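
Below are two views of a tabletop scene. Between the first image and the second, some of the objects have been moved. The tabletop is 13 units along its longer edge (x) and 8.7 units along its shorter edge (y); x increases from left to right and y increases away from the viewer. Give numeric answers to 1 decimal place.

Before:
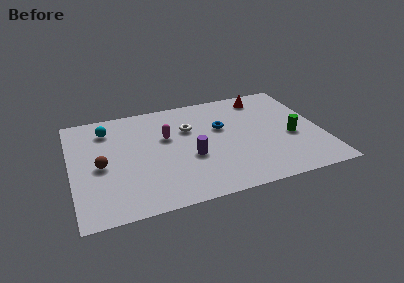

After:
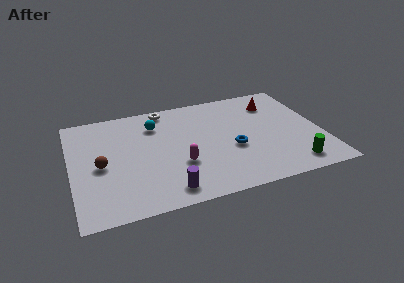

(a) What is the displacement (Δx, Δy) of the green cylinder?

(-0.2, -2.3)

From the two frames, the green cylinder sits at roughly (11.4, 3.6) before and (11.2, 1.3) after.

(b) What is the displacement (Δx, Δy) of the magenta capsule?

(0.5, -2.4)

From the two frames, the magenta capsule sits at roughly (5.0, 5.4) before and (5.5, 3.0) after.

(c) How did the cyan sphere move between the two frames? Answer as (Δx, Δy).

(2.5, -0.3)

The cyan sphere started near (2.0, 6.9) and ended near (4.5, 6.6).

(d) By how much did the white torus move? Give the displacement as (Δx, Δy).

(-1.1, 2.0)

From the two frames, the white torus sits at roughly (6.2, 5.8) before and (5.1, 7.8) after.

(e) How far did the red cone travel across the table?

0.9

The red cone moved from about (10.3, 7.4) to (10.8, 6.7), a distance of √(0.5² + 0.7²) ≈ 0.9.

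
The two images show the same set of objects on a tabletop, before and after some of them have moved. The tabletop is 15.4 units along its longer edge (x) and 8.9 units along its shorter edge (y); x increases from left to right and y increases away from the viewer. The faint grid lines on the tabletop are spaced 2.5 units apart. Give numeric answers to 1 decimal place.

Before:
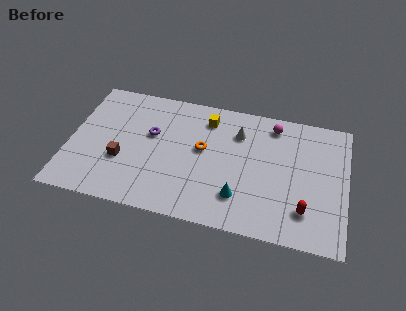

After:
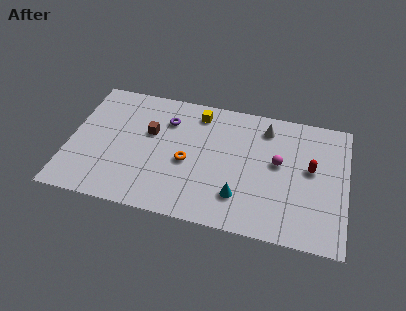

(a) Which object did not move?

the cyan cone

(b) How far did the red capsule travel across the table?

2.9

From (13.2, 2.1) to (13.4, 5.0), the red capsule covered √(0.2² + 2.9²) ≈ 2.9 units.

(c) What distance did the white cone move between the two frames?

1.7

The white cone was near (9.3, 6.6) before and (10.8, 7.3) after, so it travelled √(1.5² + 0.7²) ≈ 1.7 units.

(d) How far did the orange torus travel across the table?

1.4

The orange torus moved from about (7.4, 5.0) to (6.6, 3.9), a distance of √(0.8² + 1.1²) ≈ 1.4.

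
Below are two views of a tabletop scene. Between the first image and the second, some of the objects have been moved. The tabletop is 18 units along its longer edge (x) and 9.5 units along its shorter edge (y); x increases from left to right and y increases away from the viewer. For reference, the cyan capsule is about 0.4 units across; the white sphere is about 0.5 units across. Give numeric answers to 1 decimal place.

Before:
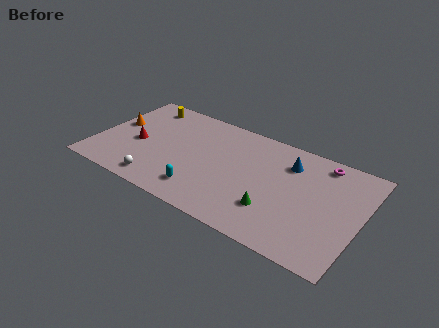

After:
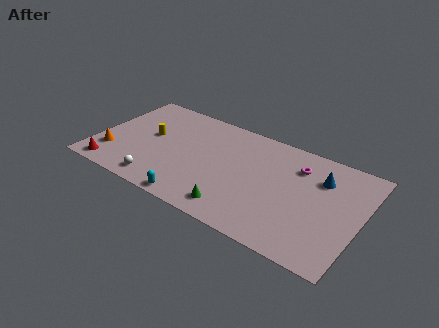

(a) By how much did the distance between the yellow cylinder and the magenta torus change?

-2.3

The distance was about 12.5 in the first image and 10.2 in the second, so they moved 2.3 units closer together.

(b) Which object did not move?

the white sphere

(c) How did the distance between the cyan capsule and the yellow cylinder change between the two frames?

-2.1

Before: roughly 8.1 units apart; after: 6.0. That's 2.1 units closer together.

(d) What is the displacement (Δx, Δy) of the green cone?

(-2.4, -1.2)

The green cone was at about (12.5, 2.7) and moved to about (10.1, 1.5).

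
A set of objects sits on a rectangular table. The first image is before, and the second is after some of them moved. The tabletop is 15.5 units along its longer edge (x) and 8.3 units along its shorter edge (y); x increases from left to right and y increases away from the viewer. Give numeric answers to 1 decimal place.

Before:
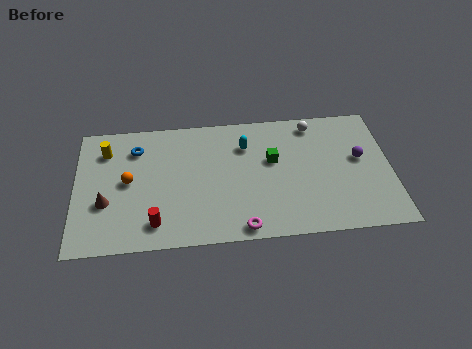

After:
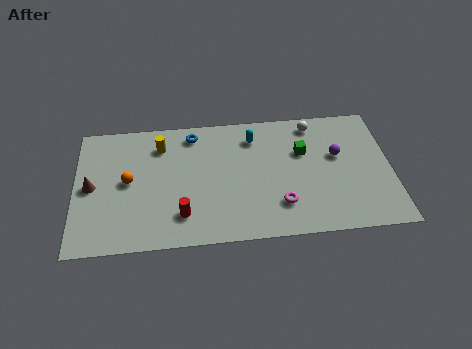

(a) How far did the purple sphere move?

1.1

The purple sphere was near (14.0, 4.7) before and (12.9, 5.0) after, so it travelled √(1.1² + 0.3²) ≈ 1.1 units.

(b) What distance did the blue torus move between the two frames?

2.9

The blue torus was near (3.0, 6.4) before and (5.8, 7.1) after, so it travelled √(2.8² + 0.7²) ≈ 2.9 units.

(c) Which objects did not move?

the white sphere and the orange sphere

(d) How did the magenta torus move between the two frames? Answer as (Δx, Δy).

(1.9, 1.3)

From the two frames, the magenta torus sits at roughly (8.1, 0.8) before and (10.0, 2.1) after.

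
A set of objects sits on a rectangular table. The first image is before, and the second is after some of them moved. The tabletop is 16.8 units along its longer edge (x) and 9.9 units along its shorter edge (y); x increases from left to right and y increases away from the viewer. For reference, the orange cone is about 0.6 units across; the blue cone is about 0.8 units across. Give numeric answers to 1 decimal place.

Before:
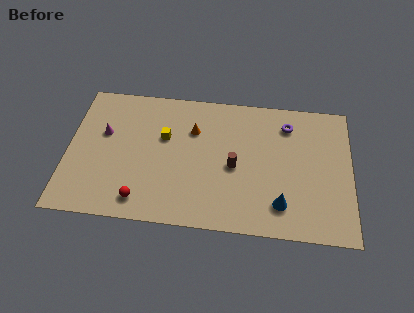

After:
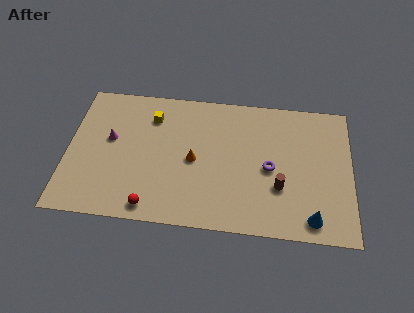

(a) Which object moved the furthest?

the purple torus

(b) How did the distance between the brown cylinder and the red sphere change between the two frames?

+1.6

The distance was about 6.2 in the first image and 7.8 in the second, so they moved 1.6 units further apart.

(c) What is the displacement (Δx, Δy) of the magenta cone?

(0.4, -0.4)

The magenta cone started near (2.1, 6.1) and ended near (2.5, 5.7).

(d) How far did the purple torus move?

3.4

From (13.0, 7.9) to (12.0, 4.6), the purple torus covered √(1.0² + 3.3²) ≈ 3.4 units.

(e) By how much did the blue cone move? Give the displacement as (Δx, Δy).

(1.8, -0.8)

From the two frames, the blue cone sits at roughly (12.7, 2.1) before and (14.5, 1.3) after.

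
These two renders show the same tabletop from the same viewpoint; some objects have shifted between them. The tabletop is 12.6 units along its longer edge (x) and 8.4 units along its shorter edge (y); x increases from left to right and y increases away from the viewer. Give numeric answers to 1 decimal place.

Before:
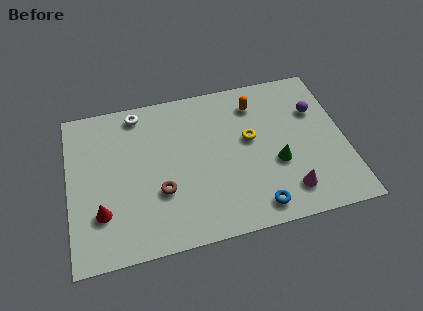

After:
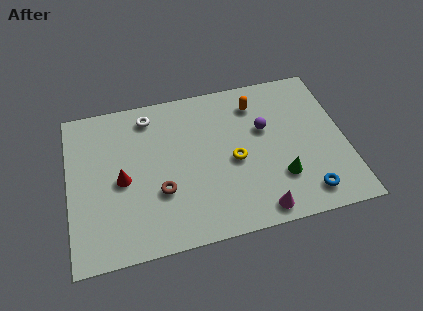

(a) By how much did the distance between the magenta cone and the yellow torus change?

-0.5

Before: roughly 3.5 units apart; after: 3.0. That's 0.5 units closer together.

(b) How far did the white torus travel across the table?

0.6

From (3.3, 7.4) to (3.8, 7.1), the white torus covered √(0.5² + 0.3²) ≈ 0.6 units.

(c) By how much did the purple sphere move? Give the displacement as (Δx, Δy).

(-2.4, -0.5)

The purple sphere was at about (11.4, 5.7) and moved to about (9.0, 5.2).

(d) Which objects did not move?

the orange capsule and the brown torus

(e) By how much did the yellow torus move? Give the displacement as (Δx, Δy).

(-0.8, -1.0)

From the two frames, the yellow torus sits at roughly (8.3, 4.8) before and (7.5, 3.8) after.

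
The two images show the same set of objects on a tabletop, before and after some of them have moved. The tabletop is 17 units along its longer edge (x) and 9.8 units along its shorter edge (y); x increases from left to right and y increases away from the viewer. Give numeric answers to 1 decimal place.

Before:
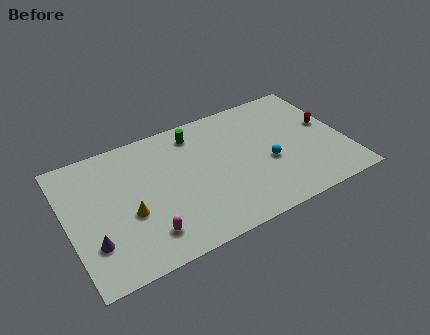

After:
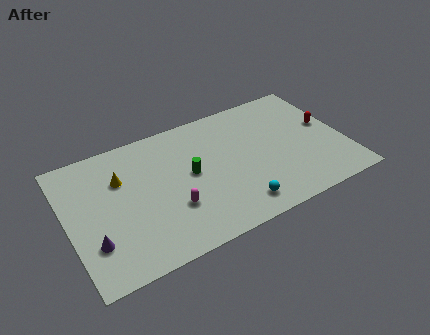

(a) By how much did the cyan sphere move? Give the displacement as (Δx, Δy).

(-2.3, -2.4)

The cyan sphere started near (12.2, 4.0) and ended near (9.9, 1.6).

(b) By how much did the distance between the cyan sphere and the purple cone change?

-2.3

They were about 11.0 units apart before and 8.7 after — 2.3 units closer together.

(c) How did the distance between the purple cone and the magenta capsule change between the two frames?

+1.6

Before: roughly 3.2 units apart; after: 4.8. That's 1.6 units further apart.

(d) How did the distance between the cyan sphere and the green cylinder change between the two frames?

-1.5

They were about 5.8 units apart before and 4.3 after — 1.5 units closer together.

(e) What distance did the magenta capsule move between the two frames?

2.1

The magenta capsule was near (4.4, 2.0) before and (6.1, 3.2) after, so it travelled √(1.7² + 1.2²) ≈ 2.1 units.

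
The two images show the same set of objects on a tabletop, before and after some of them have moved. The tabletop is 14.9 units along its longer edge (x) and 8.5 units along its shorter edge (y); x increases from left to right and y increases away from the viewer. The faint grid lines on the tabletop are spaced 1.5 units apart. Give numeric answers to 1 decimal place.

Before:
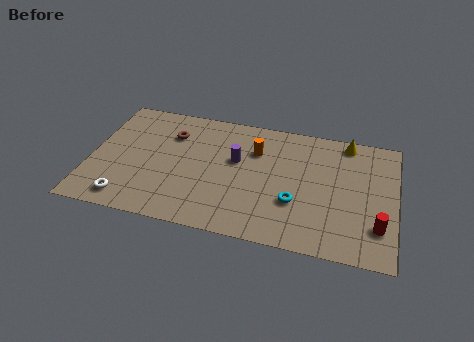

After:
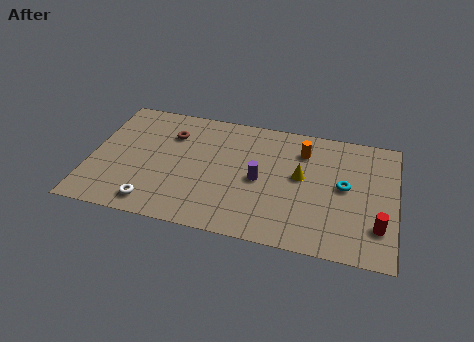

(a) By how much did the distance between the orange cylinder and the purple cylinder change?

+1.9

They were about 1.3 units apart before and 3.2 after — 1.9 units further apart.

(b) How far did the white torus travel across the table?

1.3

The white torus was near (2.0, 1.2) before and (3.3, 1.2) after, so it travelled √(1.3² + 0.0²) ≈ 1.3 units.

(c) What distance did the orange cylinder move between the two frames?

2.4

From (8.0, 6.0) to (10.3, 6.5), the orange cylinder covered √(2.3² + 0.5²) ≈ 2.4 units.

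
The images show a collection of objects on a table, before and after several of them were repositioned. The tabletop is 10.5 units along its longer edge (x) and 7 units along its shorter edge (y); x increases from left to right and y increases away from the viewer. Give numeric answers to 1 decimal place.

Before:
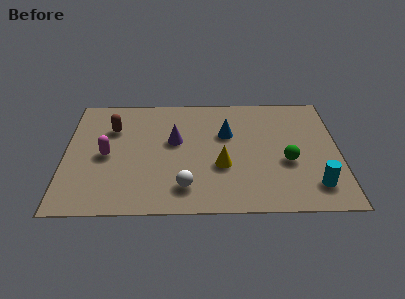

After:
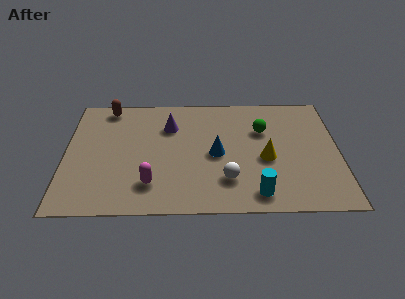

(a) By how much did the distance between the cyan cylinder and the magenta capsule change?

-4.1

They were about 8.1 units apart before and 4.0 after — 4.1 units closer together.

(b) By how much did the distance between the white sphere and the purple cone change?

+1.2

Before: roughly 2.7 units apart; after: 3.9. That's 1.2 units further apart.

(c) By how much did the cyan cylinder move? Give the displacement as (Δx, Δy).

(-2.2, -0.4)

The cyan cylinder was at about (9.5, 1.4) and moved to about (7.3, 1.0).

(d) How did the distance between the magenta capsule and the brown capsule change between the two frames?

+3.3

They were about 1.6 units apart before and 4.9 after — 3.3 units further apart.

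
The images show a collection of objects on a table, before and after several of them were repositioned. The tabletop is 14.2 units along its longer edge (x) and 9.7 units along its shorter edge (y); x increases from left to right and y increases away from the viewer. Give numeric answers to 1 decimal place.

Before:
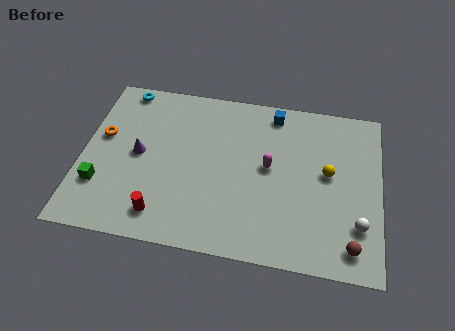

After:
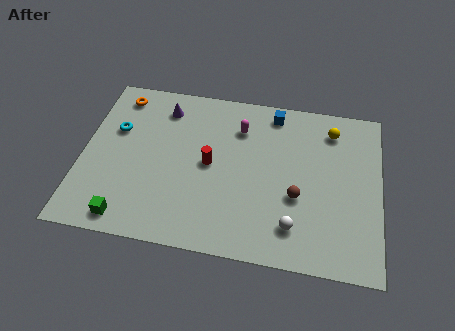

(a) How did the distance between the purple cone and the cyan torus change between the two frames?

-1.2

The distance was about 4.0 in the first image and 2.8 in the second, so they moved 1.2 units closer together.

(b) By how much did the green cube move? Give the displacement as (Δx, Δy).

(1.4, -1.7)

The green cube started near (1.0, 2.8) and ended near (2.4, 1.1).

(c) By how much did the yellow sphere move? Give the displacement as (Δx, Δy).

(0.1, 2.6)

The yellow sphere started near (11.7, 5.3) and ended near (11.8, 7.9).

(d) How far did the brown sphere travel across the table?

3.5

The brown sphere moved from about (12.9, 1.4) to (10.3, 3.7), a distance of √(2.6² + 2.3²) ≈ 3.5.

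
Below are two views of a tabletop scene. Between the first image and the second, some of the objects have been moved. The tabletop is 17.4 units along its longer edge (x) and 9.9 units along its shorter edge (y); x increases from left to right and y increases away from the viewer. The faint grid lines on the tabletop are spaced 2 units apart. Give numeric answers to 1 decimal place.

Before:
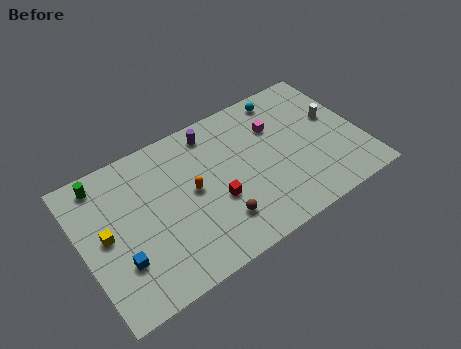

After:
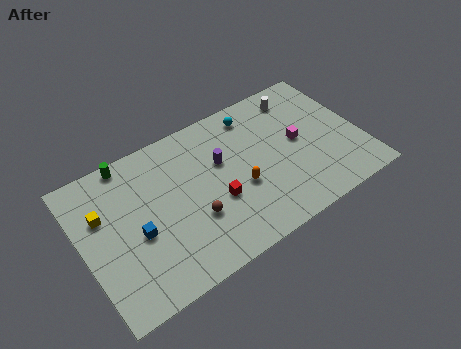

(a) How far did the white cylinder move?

3.1

The white cylinder moved from about (16.0, 5.8) to (14.2, 8.3), a distance of √(1.8² + 2.5²) ≈ 3.1.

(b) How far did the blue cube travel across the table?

1.7

The blue cube was near (2.0, 3.0) before and (3.2, 4.2) after, so it travelled √(1.2² + 1.2²) ≈ 1.7 units.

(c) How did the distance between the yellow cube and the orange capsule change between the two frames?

+3.2

They were about 5.4 units apart before and 8.6 after — 3.2 units further apart.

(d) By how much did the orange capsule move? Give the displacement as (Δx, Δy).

(2.8, -1.3)

The orange capsule started near (6.8, 5.2) and ended near (9.6, 3.9).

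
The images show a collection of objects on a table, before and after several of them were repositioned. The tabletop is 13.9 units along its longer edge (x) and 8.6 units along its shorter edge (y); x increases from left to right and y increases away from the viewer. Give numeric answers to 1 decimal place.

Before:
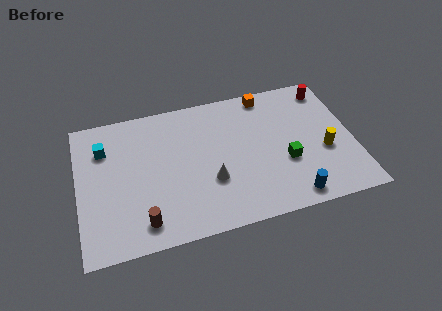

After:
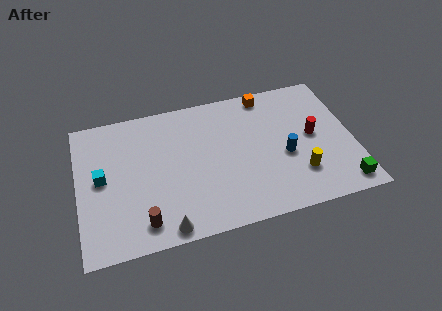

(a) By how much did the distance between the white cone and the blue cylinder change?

+2.4

They were about 4.4 units apart before and 6.8 after — 2.4 units further apart.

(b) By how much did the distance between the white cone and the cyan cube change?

-1.4

They were about 6.2 units apart before and 4.8 after — 1.4 units closer together.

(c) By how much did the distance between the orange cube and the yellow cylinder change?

+0.5

They were about 5.0 units apart before and 5.5 after — 0.5 units further apart.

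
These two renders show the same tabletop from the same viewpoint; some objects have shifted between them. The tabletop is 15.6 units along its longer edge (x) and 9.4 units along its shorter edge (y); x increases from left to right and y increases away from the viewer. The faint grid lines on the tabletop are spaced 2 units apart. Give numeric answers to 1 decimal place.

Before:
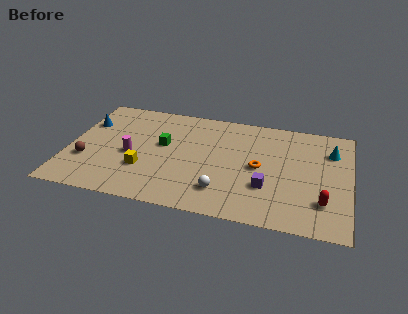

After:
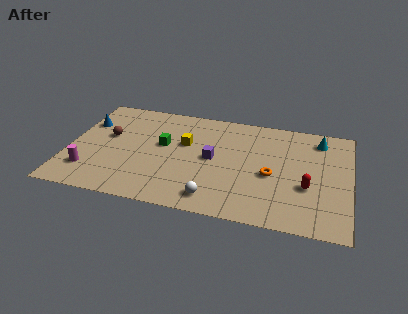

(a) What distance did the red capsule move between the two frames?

1.4

The red capsule was near (14.2, 2.4) before and (13.3, 3.5) after, so it travelled √(0.9² + 1.1²) ≈ 1.4 units.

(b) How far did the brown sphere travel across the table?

2.6

The brown sphere moved from about (1.1, 3.1) to (2.1, 5.5), a distance of √(1.0² + 2.4²) ≈ 2.6.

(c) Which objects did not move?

the green cube and the blue cone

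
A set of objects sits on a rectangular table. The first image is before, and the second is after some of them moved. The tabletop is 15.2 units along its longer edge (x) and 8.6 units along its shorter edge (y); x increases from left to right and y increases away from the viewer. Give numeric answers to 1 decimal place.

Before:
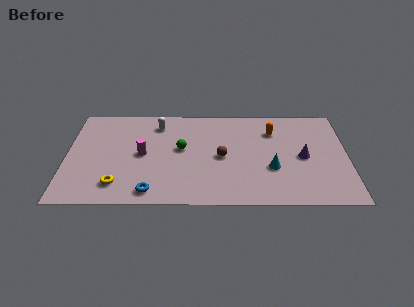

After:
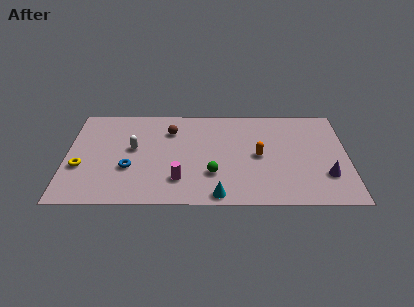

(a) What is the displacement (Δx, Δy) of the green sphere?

(1.7, -2.2)

The green sphere was at about (6.2, 4.8) and moved to about (7.9, 2.6).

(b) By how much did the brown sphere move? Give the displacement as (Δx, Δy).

(-2.8, 2.3)

From the two frames, the brown sphere sits at roughly (8.4, 4.1) before and (5.6, 6.4) after.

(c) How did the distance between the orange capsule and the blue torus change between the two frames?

-1.4

The distance was about 8.5 in the first image and 7.1 in the second, so they moved 1.4 units closer together.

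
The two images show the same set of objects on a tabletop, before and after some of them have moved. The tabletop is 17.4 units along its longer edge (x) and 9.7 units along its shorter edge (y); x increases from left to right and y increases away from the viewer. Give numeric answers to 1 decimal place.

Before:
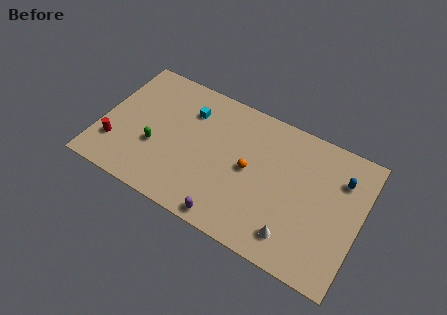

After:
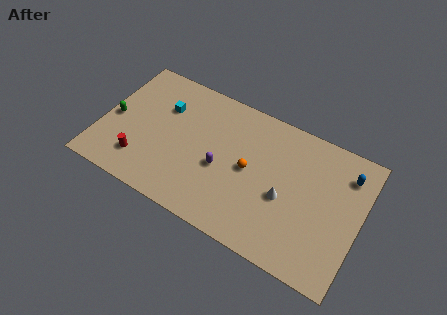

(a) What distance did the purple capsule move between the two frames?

3.4

The purple capsule was near (9.2, 0.9) before and (8.2, 4.1) after, so it travelled √(1.0² + 3.2²) ≈ 3.4 units.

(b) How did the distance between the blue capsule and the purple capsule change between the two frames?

-0.4

The distance was about 9.1 in the first image and 8.7 in the second, so they moved 0.4 units closer together.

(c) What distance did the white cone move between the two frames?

2.5

The white cone was near (13.4, 1.8) before and (12.5, 4.1) after, so it travelled √(0.9² + 2.3²) ≈ 2.5 units.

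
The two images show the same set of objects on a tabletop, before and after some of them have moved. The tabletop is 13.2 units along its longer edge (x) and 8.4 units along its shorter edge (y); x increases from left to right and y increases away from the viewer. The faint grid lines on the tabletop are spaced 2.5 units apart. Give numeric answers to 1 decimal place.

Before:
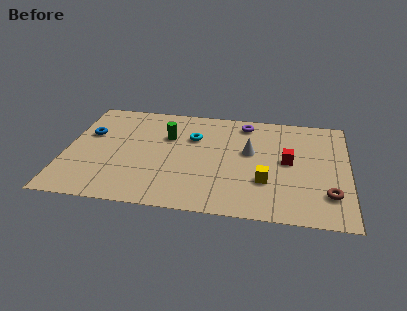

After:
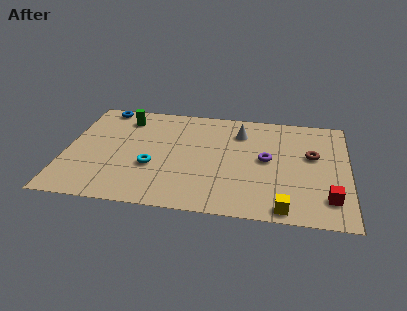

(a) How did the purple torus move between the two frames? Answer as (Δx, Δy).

(1.1, -2.8)

The purple torus started near (8.3, 7.2) and ended near (9.4, 4.4).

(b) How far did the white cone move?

1.6

The white cone moved from about (8.6, 4.9) to (8.1, 6.4), a distance of √(0.5² + 1.5²) ≈ 1.6.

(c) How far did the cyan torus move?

3.2

From (5.9, 5.7) to (4.1, 3.1), the cyan torus covered √(1.8² + 2.6²) ≈ 3.2 units.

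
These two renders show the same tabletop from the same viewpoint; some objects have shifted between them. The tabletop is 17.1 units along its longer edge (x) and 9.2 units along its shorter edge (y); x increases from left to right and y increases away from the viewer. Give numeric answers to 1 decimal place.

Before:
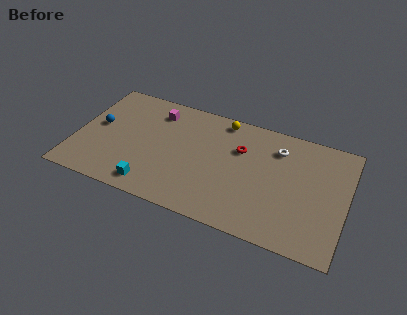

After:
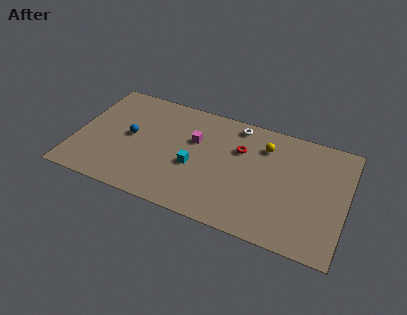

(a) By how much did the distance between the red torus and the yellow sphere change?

-0.7

They were about 2.4 units apart before and 1.7 after — 0.7 units closer together.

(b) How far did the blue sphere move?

2.1

The blue sphere was near (1.3, 5.0) before and (3.4, 4.8) after, so it travelled √(2.1² + 0.2²) ≈ 2.1 units.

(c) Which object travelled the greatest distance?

the cyan cube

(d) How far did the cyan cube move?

3.5

The cyan cube was near (5.2, 1.3) before and (7.6, 3.8) after, so it travelled √(2.4² + 2.5²) ≈ 3.5 units.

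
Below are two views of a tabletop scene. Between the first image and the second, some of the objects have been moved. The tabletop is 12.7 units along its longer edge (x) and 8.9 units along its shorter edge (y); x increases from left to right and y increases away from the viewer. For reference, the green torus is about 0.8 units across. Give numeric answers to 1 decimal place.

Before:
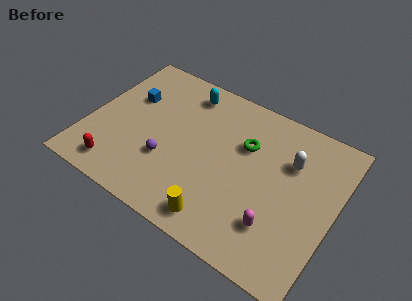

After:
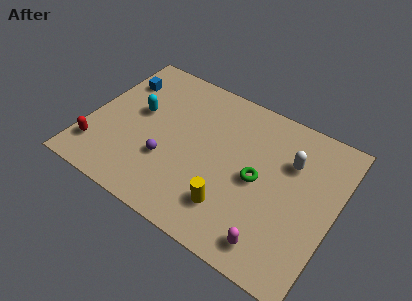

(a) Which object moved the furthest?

the cyan capsule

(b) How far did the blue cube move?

1.1

From (1.8, 5.8) to (1.1, 6.6), the blue cube covered √(0.7² + 0.8²) ≈ 1.1 units.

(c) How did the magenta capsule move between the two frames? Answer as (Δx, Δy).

(0.0, -1.0)

From the two frames, the magenta capsule sits at roughly (10.1, 2.3) before and (10.1, 1.3) after.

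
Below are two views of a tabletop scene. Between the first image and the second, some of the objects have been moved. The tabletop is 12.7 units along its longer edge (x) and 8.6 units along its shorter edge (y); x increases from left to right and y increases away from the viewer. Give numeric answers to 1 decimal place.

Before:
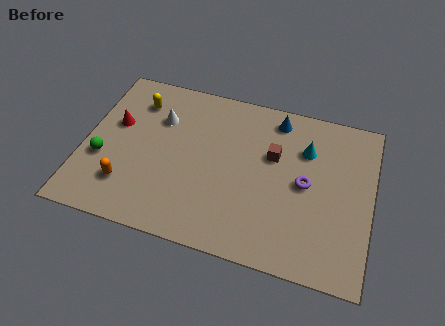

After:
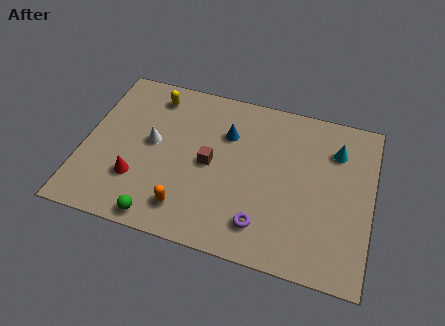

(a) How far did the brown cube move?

3.0

The brown cube was near (8.3, 5.4) before and (5.6, 4.2) after, so it travelled √(2.7² + 1.2²) ≈ 3.0 units.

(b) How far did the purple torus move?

3.1

The purple torus moved from about (9.8, 4.3) to (8.1, 1.7), a distance of √(1.7² + 2.6²) ≈ 3.1.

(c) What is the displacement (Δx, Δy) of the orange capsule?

(2.7, -0.5)

From the two frames, the orange capsule sits at roughly (2.1, 2.1) before and (4.8, 1.6) after.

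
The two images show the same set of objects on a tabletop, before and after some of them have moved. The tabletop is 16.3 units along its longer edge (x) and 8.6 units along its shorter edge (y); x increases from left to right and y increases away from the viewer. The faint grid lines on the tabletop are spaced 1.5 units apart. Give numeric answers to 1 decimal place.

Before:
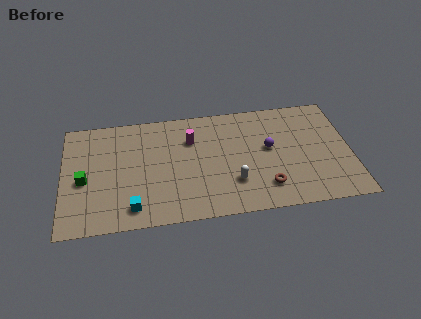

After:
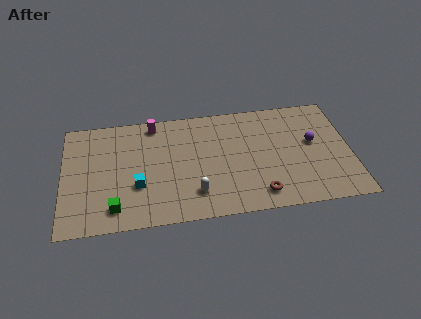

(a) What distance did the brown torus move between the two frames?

0.6

From (11.4, 1.9) to (11.0, 1.4), the brown torus covered √(0.4² + 0.5²) ≈ 0.6 units.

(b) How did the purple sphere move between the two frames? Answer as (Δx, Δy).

(2.5, 0.1)

The purple sphere started near (11.7, 4.8) and ended near (14.2, 4.9).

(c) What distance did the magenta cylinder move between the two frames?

2.6

From (7.3, 6.1) to (5.2, 7.6), the magenta cylinder covered √(2.1² + 1.5²) ≈ 2.6 units.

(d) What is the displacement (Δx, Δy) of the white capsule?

(-2.2, -0.5)

The white capsule was at about (9.6, 2.5) and moved to about (7.4, 2.0).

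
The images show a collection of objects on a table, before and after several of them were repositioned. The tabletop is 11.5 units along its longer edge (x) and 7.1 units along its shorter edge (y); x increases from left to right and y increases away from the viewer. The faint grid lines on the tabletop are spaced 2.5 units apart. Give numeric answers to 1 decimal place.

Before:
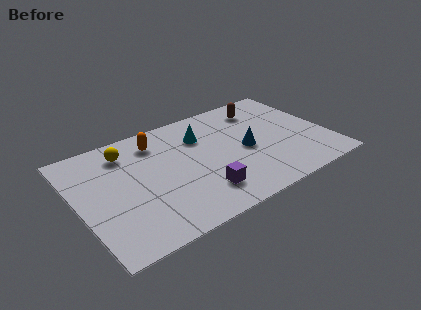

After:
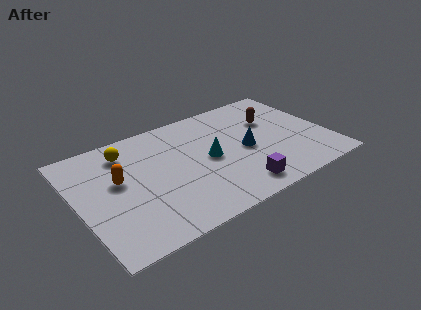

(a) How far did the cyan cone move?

1.6

The cyan cone was near (5.9, 5.1) before and (6.0, 3.5) after, so it travelled √(0.1² + 1.6²) ≈ 1.6 units.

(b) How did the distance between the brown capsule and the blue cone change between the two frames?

-0.6

Before: roughly 2.7 units apart; after: 2.1. That's 0.6 units closer together.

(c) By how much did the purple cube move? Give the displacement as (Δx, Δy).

(1.6, -0.5)

The purple cube was at about (5.3, 1.6) and moved to about (6.9, 1.1).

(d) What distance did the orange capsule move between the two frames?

2.6

From (3.9, 5.7) to (1.9, 4.1), the orange capsule covered √(2.0² + 1.6²) ≈ 2.6 units.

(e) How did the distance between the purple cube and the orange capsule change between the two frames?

+1.5

The distance was about 4.3 in the first image and 5.8 in the second, so they moved 1.5 units further apart.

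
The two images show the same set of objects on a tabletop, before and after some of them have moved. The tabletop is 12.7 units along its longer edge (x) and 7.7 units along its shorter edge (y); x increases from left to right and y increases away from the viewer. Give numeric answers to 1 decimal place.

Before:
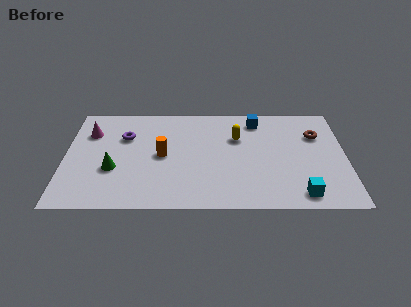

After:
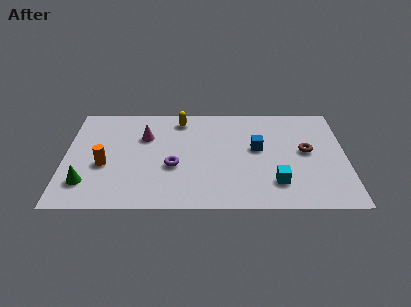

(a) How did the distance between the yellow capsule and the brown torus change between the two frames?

+2.6

Before: roughly 3.6 units apart; after: 6.2. That's 2.6 units further apart.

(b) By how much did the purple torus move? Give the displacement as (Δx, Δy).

(2.2, -2.2)

From the two frames, the purple torus sits at roughly (2.7, 5.2) before and (4.9, 3.0) after.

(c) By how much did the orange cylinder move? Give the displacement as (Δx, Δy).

(-2.6, -0.7)

The orange cylinder started near (4.4, 3.8) and ended near (1.8, 3.1).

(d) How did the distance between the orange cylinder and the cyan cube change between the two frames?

+1.0

Before: roughly 6.8 units apart; after: 7.8. That's 1.0 units further apart.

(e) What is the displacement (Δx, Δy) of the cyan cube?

(-1.1, 0.8)

The cyan cube started near (10.6, 1.0) and ended near (9.5, 1.8).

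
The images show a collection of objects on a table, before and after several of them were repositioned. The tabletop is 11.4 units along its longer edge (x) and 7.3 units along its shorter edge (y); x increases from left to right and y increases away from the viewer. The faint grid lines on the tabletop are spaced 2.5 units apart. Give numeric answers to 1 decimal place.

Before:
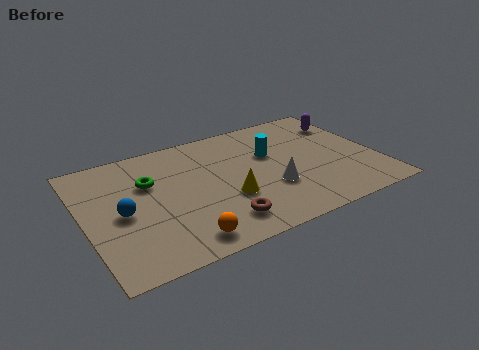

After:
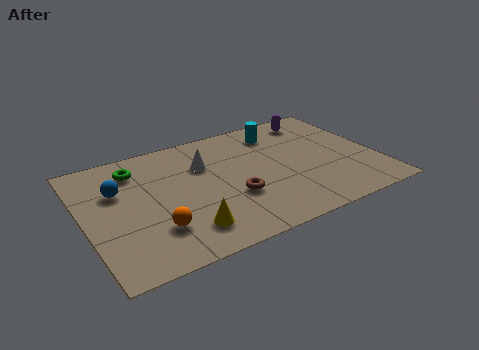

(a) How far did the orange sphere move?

1.3

The orange sphere was near (3.4, 1.0) before and (2.5, 2.0) after, so it travelled √(0.9² + 1.0²) ≈ 1.3 units.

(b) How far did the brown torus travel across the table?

1.4

The brown torus was near (4.9, 1.4) before and (5.6, 2.6) after, so it travelled √(0.7² + 1.2²) ≈ 1.4 units.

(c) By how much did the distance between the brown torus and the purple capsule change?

-1.7

The distance was about 7.0 in the first image and 5.3 in the second, so they moved 1.7 units closer together.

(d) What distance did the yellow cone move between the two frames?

2.1

The yellow cone was near (5.4, 2.6) before and (3.6, 1.5) after, so it travelled √(1.8² + 1.1²) ≈ 2.1 units.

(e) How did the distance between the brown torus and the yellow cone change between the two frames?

+1.0

They were about 1.3 units apart before and 2.3 after — 1.0 units further apart.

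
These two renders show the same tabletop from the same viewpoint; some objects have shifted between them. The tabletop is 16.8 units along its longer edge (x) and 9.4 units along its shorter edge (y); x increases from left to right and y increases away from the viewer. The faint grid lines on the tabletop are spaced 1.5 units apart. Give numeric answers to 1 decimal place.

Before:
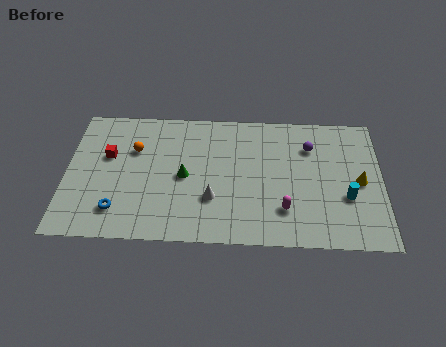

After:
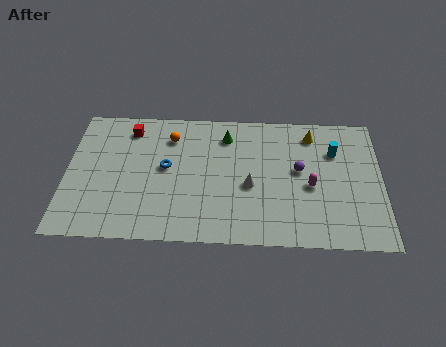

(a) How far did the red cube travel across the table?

2.3

The red cube moved from about (2.2, 5.8) to (3.3, 7.8), a distance of √(1.1² + 2.0²) ≈ 2.3.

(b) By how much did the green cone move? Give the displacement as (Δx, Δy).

(2.2, 3.0)

From the two frames, the green cone sits at roughly (6.3, 4.5) before and (8.5, 7.5) after.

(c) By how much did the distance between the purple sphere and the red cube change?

-1.4

They were about 10.9 units apart before and 9.5 after — 1.4 units closer together.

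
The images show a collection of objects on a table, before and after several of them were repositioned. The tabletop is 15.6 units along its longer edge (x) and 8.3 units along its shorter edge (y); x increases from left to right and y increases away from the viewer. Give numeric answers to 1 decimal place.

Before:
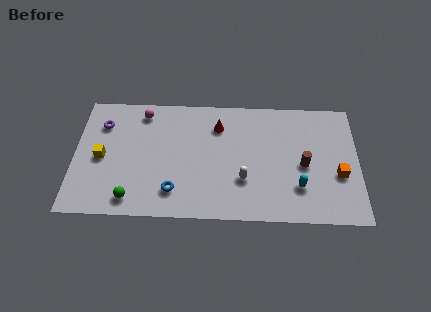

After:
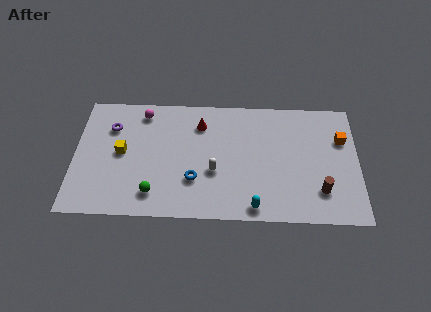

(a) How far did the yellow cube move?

1.2

The yellow cube was near (1.5, 3.9) before and (2.6, 4.3) after, so it travelled √(1.1² + 0.4²) ≈ 1.2 units.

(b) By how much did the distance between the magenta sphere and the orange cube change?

-0.4

The distance was about 11.5 in the first image and 11.1 in the second, so they moved 0.4 units closer together.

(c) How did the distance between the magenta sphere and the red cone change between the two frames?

-1.0

The distance was about 4.3 in the first image and 3.3 in the second, so they moved 1.0 units closer together.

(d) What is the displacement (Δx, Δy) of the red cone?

(-1.0, 0.1)

From the two frames, the red cone sits at roughly (7.9, 6.3) before and (6.9, 6.4) after.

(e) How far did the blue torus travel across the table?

1.4

From (5.5, 1.8) to (6.6, 2.6), the blue torus covered √(1.1² + 0.8²) ≈ 1.4 units.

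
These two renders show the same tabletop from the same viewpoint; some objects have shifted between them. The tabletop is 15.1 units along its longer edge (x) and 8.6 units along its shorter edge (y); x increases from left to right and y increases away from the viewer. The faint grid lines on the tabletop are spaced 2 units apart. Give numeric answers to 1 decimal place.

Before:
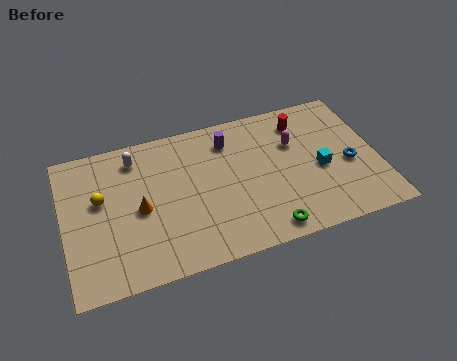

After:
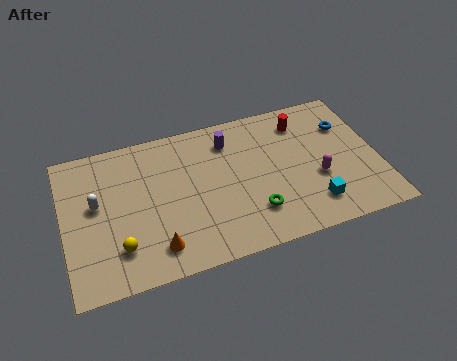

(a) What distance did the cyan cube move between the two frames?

2.1

The cyan cube was near (12.3, 3.8) before and (11.7, 1.8) after, so it travelled √(0.6² + 2.0²) ≈ 2.1 units.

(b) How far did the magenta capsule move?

2.6

From (11.2, 5.7) to (12.1, 3.3), the magenta capsule covered √(0.9² + 2.4²) ≈ 2.6 units.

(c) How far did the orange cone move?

2.5

The orange cone was near (3.6, 4.0) before and (4.2, 1.6) after, so it travelled √(0.6² + 2.4²) ≈ 2.5 units.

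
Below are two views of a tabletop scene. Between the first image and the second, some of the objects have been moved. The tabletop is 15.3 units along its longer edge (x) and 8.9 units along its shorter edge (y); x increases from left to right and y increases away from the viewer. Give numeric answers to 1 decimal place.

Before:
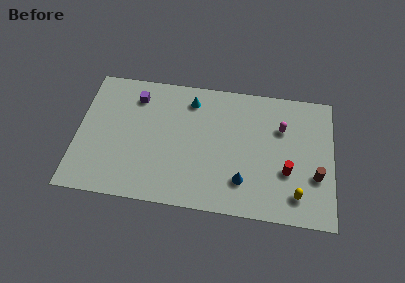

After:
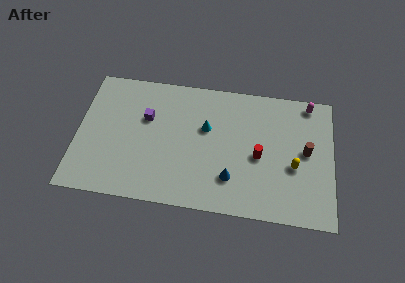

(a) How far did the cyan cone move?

2.1

The cyan cone was near (6.7, 7.3) before and (7.7, 5.5) after, so it travelled √(1.0² + 1.8²) ≈ 2.1 units.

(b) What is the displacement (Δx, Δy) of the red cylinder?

(-1.7, 0.8)

From the two frames, the red cylinder sits at roughly (12.6, 3.2) before and (10.9, 4.0) after.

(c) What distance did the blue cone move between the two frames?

0.7

The blue cone was near (10.0, 2.2) before and (9.3, 2.3) after, so it travelled √(0.7² + 0.1²) ≈ 0.7 units.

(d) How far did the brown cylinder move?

1.7

The brown cylinder was near (14.3, 3.1) before and (13.7, 4.7) after, so it travelled √(0.6² + 1.6²) ≈ 1.7 units.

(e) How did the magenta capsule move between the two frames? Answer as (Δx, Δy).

(1.6, 1.9)

The magenta capsule started near (12.2, 6.1) and ended near (13.8, 8.0).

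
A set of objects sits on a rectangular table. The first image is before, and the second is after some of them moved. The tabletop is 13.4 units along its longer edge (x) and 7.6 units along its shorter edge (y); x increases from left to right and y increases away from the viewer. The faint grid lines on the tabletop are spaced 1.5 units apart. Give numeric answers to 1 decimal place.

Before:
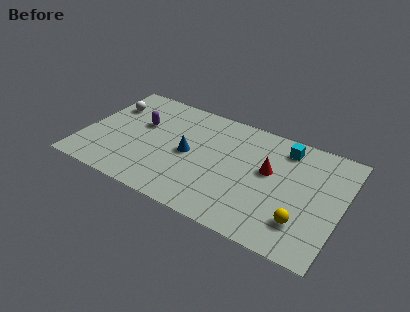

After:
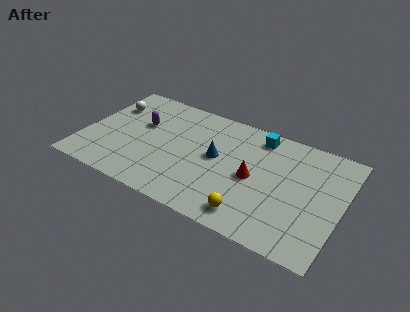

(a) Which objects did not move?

the purple capsule and the white sphere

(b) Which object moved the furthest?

the yellow sphere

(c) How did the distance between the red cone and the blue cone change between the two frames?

-2.1

The distance was about 4.2 in the first image and 2.1 in the second, so they moved 2.1 units closer together.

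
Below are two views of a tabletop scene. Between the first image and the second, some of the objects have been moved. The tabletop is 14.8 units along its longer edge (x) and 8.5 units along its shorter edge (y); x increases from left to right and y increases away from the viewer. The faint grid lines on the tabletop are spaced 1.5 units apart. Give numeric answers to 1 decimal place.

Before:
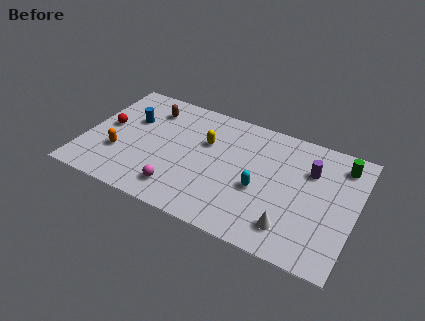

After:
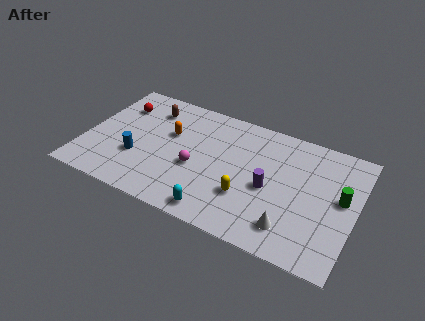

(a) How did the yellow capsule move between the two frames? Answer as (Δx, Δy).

(2.6, -2.8)

The yellow capsule started near (6.5, 5.5) and ended near (9.1, 2.7).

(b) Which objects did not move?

the brown capsule and the white cone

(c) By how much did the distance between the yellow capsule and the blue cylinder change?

+1.9

They were about 4.2 units apart before and 6.1 after — 1.9 units further apart.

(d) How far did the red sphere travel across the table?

1.8

The red sphere was near (1.1, 4.5) before and (1.5, 6.3) after, so it travelled √(0.4² + 1.8²) ≈ 1.8 units.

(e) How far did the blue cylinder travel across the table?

2.7

From (2.3, 5.5) to (3.0, 2.9), the blue cylinder covered √(0.7² + 2.6²) ≈ 2.7 units.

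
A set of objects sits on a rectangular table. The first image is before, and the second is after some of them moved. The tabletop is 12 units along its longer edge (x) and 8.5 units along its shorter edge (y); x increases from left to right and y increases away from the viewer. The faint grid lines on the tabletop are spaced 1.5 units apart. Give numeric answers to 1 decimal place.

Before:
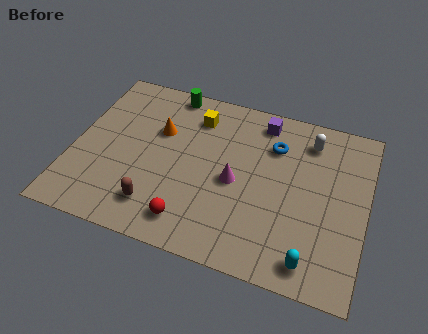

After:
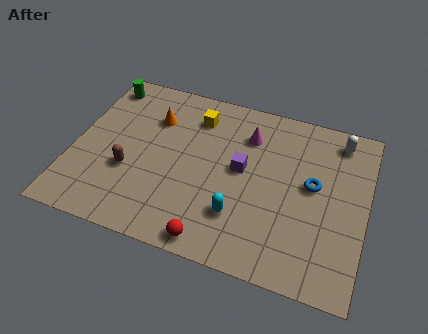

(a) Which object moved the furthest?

the cyan capsule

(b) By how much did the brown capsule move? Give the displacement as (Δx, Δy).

(-1.3, 1.4)

The brown capsule was at about (3.7, 1.7) and moved to about (2.4, 3.1).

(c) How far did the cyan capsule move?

3.2

The cyan capsule was near (10.0, 1.1) before and (7.0, 2.3) after, so it travelled √(3.0² + 1.2²) ≈ 3.2 units.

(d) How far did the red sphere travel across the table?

1.2

From (5.1, 1.4) to (6.1, 0.8), the red sphere covered √(1.0² + 0.6²) ≈ 1.2 units.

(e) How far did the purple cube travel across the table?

2.8

The purple cube was near (7.5, 7.3) before and (6.9, 4.6) after, so it travelled √(0.6² + 2.7²) ≈ 2.8 units.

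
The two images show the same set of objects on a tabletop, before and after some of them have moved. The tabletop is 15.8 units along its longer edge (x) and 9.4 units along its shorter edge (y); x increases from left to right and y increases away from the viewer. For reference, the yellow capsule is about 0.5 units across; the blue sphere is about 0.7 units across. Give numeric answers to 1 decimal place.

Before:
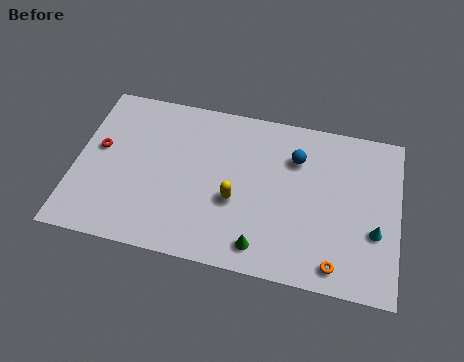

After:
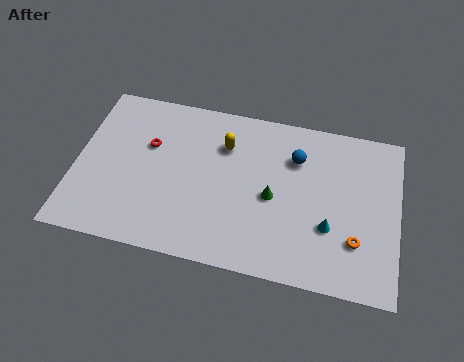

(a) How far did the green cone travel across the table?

2.9

From (9.3, 1.4) to (9.7, 4.3), the green cone covered √(0.4² + 2.9²) ≈ 2.9 units.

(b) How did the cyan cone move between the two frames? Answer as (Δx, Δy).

(-2.2, -0.2)

The cyan cone started near (14.7, 3.4) and ended near (12.5, 3.2).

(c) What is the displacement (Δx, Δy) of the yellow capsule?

(-0.7, 3.1)

The yellow capsule was at about (7.9, 3.7) and moved to about (7.2, 6.8).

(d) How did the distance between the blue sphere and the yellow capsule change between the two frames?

-0.7

They were about 4.2 units apart before and 3.5 after — 0.7 units closer together.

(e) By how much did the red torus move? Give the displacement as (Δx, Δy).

(2.4, 0.7)

The red torus started near (1.1, 5.3) and ended near (3.5, 6.0).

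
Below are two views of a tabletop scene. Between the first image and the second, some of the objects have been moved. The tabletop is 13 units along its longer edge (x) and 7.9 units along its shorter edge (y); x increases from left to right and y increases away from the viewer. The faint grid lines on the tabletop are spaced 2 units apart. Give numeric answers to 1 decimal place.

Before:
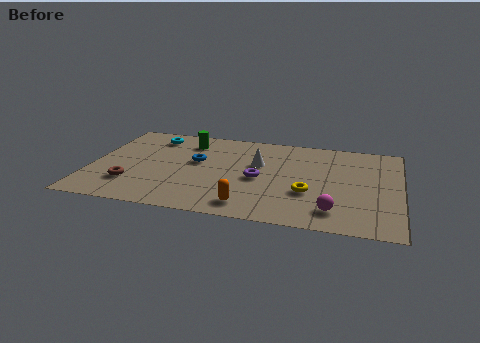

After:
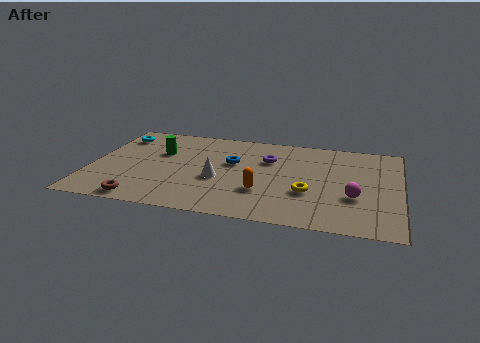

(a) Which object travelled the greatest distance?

the white cone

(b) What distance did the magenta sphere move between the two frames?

1.5

The magenta sphere moved from about (10.3, 1.5) to (11.1, 2.8), a distance of √(0.8² + 1.3²) ≈ 1.5.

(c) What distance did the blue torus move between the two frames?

1.5

The blue torus moved from about (4.4, 4.6) to (5.9, 4.8), a distance of √(1.5² + 0.2²) ≈ 1.5.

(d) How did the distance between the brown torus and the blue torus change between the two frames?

+1.7

The distance was about 3.6 in the first image and 5.3 in the second, so they moved 1.7 units further apart.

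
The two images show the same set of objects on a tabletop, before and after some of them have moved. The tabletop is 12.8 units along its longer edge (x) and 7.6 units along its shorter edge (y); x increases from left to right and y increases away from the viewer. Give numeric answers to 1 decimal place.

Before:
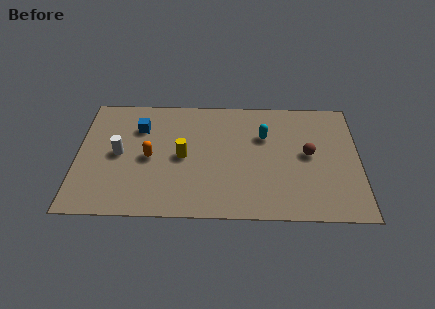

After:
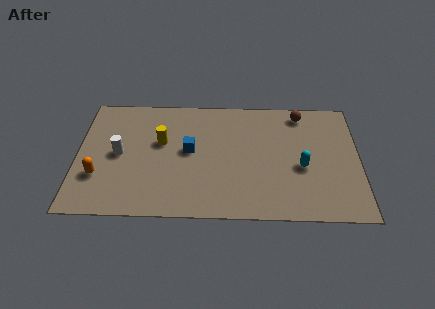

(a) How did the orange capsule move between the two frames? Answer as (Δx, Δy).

(-2.3, -1.2)

From the two frames, the orange capsule sits at roughly (3.3, 3.6) before and (1.0, 2.4) after.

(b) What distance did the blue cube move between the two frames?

2.7

The blue cube moved from about (2.8, 5.5) to (5.1, 4.1), a distance of √(2.3² + 1.4²) ≈ 2.7.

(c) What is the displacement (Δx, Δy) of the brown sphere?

(-0.3, 2.6)

The brown sphere started near (10.5, 4.0) and ended near (10.2, 6.6).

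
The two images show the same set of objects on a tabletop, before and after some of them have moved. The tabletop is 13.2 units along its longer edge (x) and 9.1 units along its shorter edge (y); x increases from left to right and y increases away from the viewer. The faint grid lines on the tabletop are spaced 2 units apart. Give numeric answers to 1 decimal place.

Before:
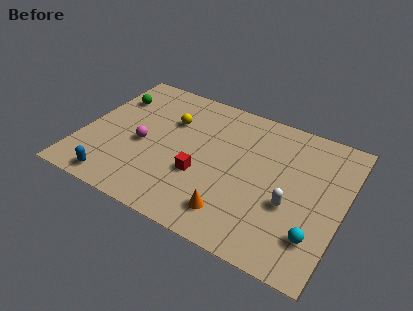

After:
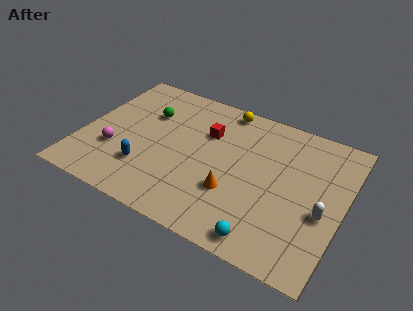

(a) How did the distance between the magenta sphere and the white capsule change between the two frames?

+2.9

The distance was about 7.6 in the first image and 10.5 in the second, so they moved 2.9 units further apart.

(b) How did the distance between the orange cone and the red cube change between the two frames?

+1.2

They were about 2.5 units apart before and 3.7 after — 1.2 units further apart.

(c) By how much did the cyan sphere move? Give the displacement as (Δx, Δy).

(-2.3, -1.2)

The cyan sphere started near (12.1, 2.2) and ended near (9.8, 1.0).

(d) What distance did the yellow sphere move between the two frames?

3.2

The yellow sphere moved from about (4.2, 6.2) to (6.7, 8.2), a distance of √(2.5² + 2.0²) ≈ 3.2.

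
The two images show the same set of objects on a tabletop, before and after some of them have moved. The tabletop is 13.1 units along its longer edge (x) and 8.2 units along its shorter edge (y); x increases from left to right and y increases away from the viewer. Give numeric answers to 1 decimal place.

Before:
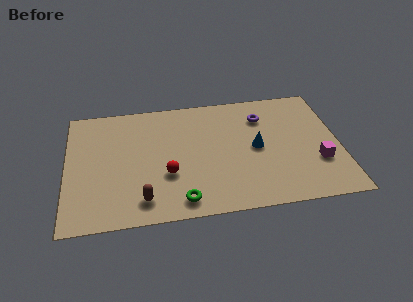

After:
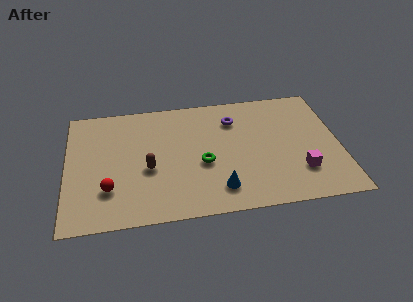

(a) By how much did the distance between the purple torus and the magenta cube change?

+0.7

The distance was about 4.3 in the first image and 5.0 in the second, so they moved 0.7 units further apart.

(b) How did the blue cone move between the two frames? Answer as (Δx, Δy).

(-1.9, -2.5)

The blue cone was at about (9.1, 4.1) and moved to about (7.2, 1.6).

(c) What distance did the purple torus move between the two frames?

1.4

From (9.5, 6.2) to (8.1, 6.2), the purple torus covered √(1.4² + 0.0²) ≈ 1.4 units.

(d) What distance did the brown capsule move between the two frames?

2.0

From (3.6, 1.4) to (3.9, 3.4), the brown capsule covered √(0.3² + 2.0²) ≈ 2.0 units.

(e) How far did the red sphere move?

2.9

The red sphere moved from about (4.8, 2.9) to (2.0, 2.3), a distance of √(2.8² + 0.6²) ≈ 2.9.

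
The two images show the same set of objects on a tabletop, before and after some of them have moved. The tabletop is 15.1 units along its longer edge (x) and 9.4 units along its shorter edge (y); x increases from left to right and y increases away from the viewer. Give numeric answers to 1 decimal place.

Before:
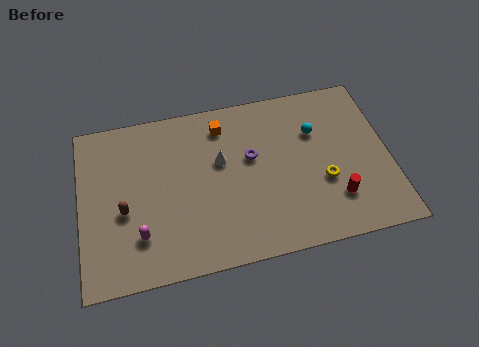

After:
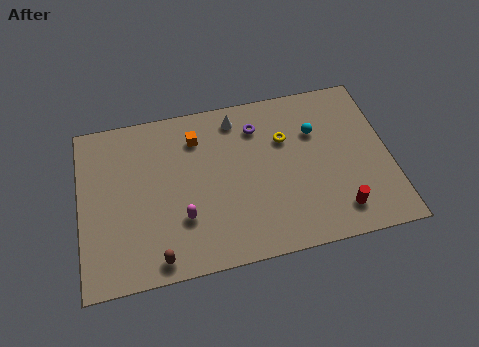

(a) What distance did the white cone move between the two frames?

2.5

From (6.9, 5.7) to (7.8, 8.0), the white cone covered √(0.9² + 2.3²) ≈ 2.5 units.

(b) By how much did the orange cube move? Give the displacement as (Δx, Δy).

(-1.3, -0.4)

The orange cube was at about (7.1, 7.7) and moved to about (5.8, 7.3).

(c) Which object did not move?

the cyan sphere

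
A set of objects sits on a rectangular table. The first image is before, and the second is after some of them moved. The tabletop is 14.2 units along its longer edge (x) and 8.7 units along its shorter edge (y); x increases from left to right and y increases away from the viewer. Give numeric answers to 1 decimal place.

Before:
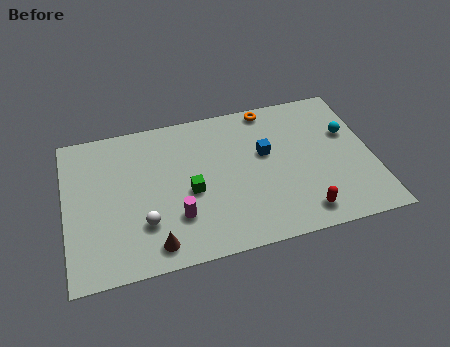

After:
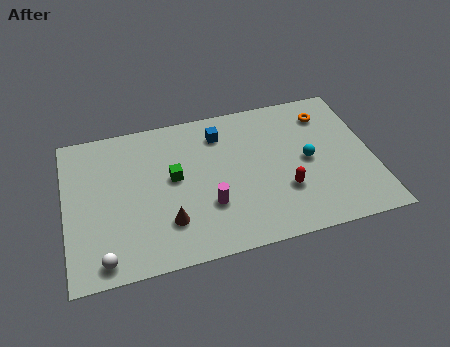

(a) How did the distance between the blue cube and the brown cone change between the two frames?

-1.4

They were about 6.7 units apart before and 5.3 after — 1.4 units closer together.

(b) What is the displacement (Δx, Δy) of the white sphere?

(-1.9, -1.5)

From the two frames, the white sphere sits at roughly (3.5, 2.5) before and (1.6, 1.0) after.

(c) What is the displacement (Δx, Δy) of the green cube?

(-0.7, 1.0)

The green cube was at about (5.7, 3.8) and moved to about (5.0, 4.8).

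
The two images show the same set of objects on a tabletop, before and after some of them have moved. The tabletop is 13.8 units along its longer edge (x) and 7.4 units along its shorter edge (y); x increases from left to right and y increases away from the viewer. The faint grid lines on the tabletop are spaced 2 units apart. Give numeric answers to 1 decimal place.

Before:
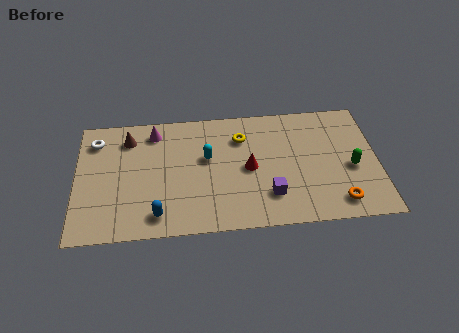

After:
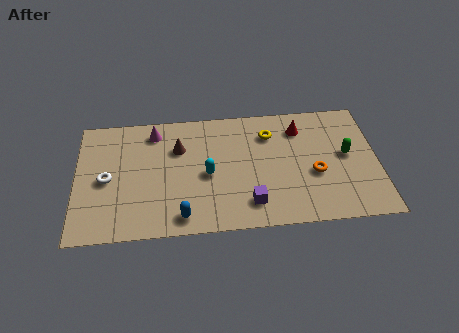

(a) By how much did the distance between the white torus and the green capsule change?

-1.0

The distance was about 12.0 in the first image and 11.0 in the second, so they moved 1.0 units closer together.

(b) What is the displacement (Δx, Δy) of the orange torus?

(-1.0, 1.8)

From the two frames, the orange torus sits at roughly (11.9, 1.2) before and (10.9, 3.0) after.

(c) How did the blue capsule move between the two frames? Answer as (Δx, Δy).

(1.1, -0.2)

The blue capsule was at about (3.7, 1.2) and moved to about (4.8, 1.0).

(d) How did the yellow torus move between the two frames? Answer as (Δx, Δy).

(1.3, 0.1)

From the two frames, the yellow torus sits at roughly (7.6, 5.5) before and (8.9, 5.6) after.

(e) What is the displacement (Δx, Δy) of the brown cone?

(2.3, -0.8)

The brown cone started near (2.4, 5.9) and ended near (4.7, 5.1).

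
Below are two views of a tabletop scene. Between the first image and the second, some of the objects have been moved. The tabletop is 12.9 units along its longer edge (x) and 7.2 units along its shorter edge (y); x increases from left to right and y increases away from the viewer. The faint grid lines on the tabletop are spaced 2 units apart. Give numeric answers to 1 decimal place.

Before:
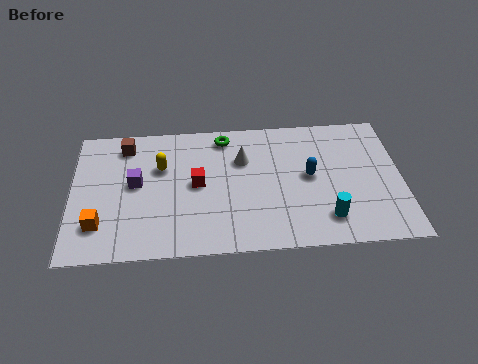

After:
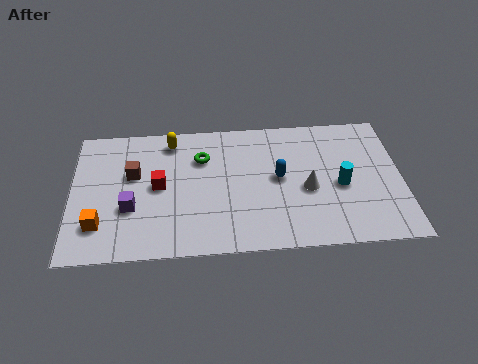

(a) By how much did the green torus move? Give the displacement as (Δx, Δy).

(-0.9, -1.1)

The green torus was at about (6.0, 6.2) and moved to about (5.1, 5.1).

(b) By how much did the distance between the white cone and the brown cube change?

+2.2

Before: roughly 4.7 units apart; after: 6.9. That's 2.2 units further apart.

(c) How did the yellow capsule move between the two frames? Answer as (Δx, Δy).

(0.4, 1.4)

The yellow capsule started near (3.5, 4.7) and ended near (3.9, 6.1).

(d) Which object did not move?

the orange cube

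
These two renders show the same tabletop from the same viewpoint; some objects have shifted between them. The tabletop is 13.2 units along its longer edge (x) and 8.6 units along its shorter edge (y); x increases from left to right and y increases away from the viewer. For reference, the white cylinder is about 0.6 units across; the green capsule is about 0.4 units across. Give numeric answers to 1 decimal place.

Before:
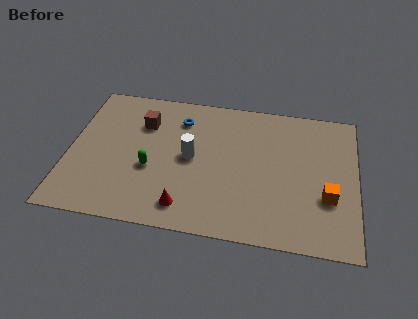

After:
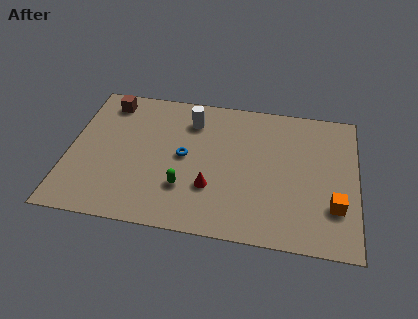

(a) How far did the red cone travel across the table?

1.7

The red cone was near (5.5, 1.4) before and (6.6, 2.7) after, so it travelled √(1.1² + 1.3²) ≈ 1.7 units.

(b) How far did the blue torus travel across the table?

2.3

The blue torus moved from about (5.0, 6.7) to (5.3, 4.4), a distance of √(0.3² + 2.3²) ≈ 2.3.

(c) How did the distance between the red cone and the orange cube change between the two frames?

-1.0

They were about 6.6 units apart before and 5.6 after — 1.0 units closer together.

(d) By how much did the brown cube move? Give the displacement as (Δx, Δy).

(-1.7, 1.1)

The brown cube was at about (3.3, 6.2) and moved to about (1.6, 7.3).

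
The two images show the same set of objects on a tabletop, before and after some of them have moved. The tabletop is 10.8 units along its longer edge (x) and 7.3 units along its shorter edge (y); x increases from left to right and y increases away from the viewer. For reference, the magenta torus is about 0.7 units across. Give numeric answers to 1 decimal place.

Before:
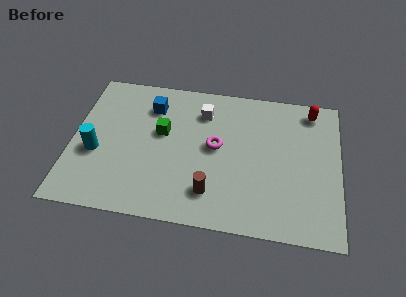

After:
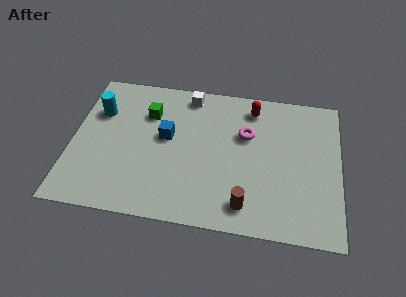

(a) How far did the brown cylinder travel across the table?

1.5

From (5.7, 1.6) to (7.1, 1.2), the brown cylinder covered √(1.4² + 0.4²) ≈ 1.5 units.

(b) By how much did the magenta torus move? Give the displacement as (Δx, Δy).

(1.2, 0.8)

The magenta torus was at about (5.8, 3.9) and moved to about (7.0, 4.7).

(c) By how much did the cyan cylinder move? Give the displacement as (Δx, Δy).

(0.0, 2.1)

From the two frames, the cyan cylinder sits at roughly (1.0, 2.9) before and (1.0, 5.0) after.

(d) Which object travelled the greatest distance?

the red capsule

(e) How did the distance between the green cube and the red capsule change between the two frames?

-2.0

They were about 6.3 units apart before and 4.3 after — 2.0 units closer together.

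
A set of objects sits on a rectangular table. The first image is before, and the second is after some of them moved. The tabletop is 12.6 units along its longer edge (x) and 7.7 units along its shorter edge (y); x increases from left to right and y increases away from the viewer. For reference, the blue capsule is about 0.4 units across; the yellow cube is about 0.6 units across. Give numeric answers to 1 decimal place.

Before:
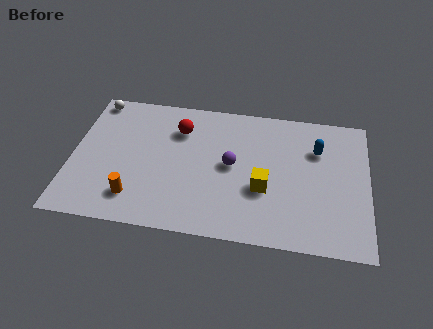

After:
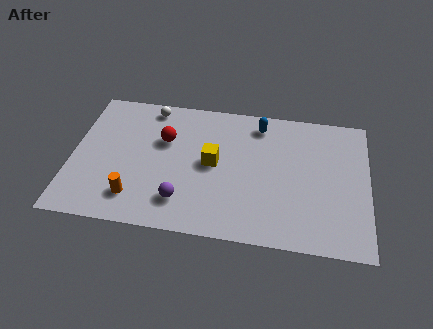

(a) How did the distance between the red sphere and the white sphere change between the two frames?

-2.0

They were about 3.9 units apart before and 1.9 after — 2.0 units closer together.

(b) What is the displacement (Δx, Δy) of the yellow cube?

(-2.2, 1.1)

The yellow cube was at about (8.2, 2.9) and moved to about (6.0, 4.0).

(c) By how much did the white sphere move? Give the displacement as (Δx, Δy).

(2.4, -0.1)

From the two frames, the white sphere sits at roughly (0.8, 6.9) before and (3.2, 6.8) after.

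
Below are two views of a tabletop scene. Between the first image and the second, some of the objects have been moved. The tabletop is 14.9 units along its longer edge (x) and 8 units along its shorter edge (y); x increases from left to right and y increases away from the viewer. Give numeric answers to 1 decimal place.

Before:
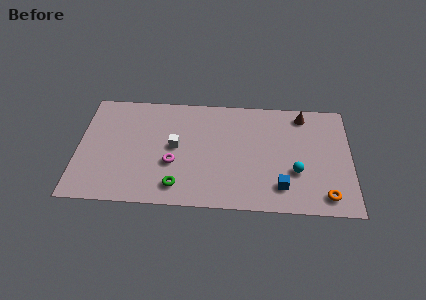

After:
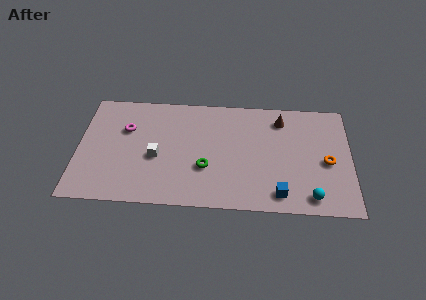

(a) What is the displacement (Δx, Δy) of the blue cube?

(-0.1, -0.5)

The blue cube started near (11.1, 1.7) and ended near (11.0, 1.2).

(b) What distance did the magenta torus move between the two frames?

3.5

The magenta torus moved from about (5.2, 3.0) to (2.6, 5.3), a distance of √(2.6² + 2.3²) ≈ 3.5.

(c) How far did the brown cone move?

1.3

The brown cone moved from about (12.3, 6.9) to (11.1, 6.5), a distance of √(1.2² + 0.4²) ≈ 1.3.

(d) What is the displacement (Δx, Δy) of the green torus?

(1.5, 1.4)

The green torus started near (5.5, 1.4) and ended near (7.0, 2.8).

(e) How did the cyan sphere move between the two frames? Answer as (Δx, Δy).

(0.8, -1.7)

The cyan sphere was at about (11.9, 2.8) and moved to about (12.7, 1.1).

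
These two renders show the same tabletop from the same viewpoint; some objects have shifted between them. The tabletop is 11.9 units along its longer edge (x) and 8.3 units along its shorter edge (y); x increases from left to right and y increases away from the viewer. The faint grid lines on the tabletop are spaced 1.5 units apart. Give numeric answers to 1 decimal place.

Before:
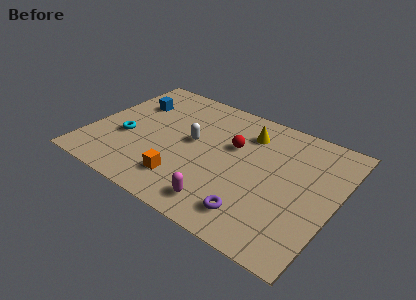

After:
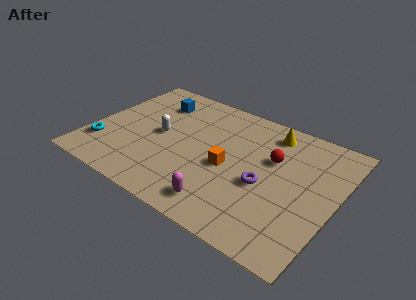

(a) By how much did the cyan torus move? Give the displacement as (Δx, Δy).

(-1.0, -1.1)

The cyan torus started near (1.8, 3.2) and ended near (0.8, 2.1).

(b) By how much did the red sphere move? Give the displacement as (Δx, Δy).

(1.9, 0.1)

From the two frames, the red sphere sits at roughly (6.8, 5.2) before and (8.7, 5.3) after.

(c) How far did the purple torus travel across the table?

2.0

The purple torus was near (8.5, 1.5) before and (8.6, 3.5) after, so it travelled √(0.1² + 2.0²) ≈ 2.0 units.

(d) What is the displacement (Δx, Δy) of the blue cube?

(1.0, 0.6)

From the two frames, the blue cube sits at roughly (1.6, 5.8) before and (2.6, 6.4) after.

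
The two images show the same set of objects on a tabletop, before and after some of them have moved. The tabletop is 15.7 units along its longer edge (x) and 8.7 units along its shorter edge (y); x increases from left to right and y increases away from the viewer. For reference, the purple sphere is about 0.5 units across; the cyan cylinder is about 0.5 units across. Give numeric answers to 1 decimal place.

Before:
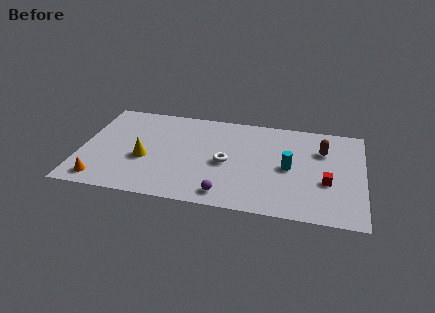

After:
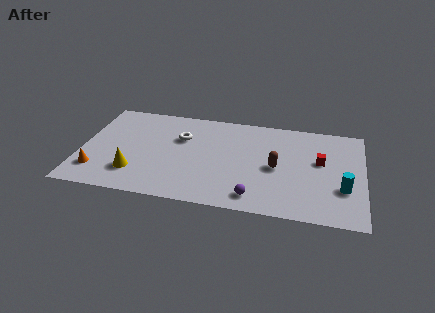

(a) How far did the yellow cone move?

1.4

From (3.6, 3.5) to (3.1, 2.2), the yellow cone covered √(0.5² + 1.3²) ≈ 1.4 units.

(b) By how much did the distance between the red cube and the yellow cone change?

+0.5

The distance was about 10.1 in the first image and 10.6 in the second, so they moved 0.5 units further apart.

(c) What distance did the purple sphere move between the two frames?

1.6

The purple sphere moved from about (8.2, 1.2) to (9.8, 1.3), a distance of √(1.6² + 0.1²) ≈ 1.6.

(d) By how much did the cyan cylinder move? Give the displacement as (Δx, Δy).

(3.0, -1.3)

The cyan cylinder was at about (11.6, 4.2) and moved to about (14.6, 2.9).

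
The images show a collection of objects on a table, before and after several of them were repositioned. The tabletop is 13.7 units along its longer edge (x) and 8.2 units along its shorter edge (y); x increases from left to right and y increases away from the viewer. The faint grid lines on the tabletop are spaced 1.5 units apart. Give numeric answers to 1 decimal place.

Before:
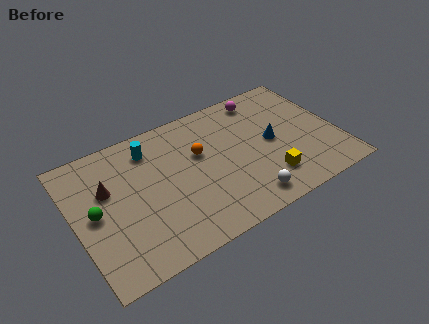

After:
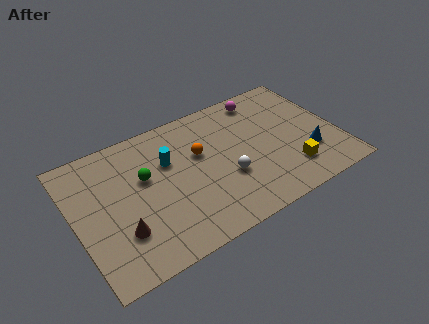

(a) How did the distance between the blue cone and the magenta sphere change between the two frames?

+1.9

Before: roughly 3.0 units apart; after: 4.9. That's 1.9 units further apart.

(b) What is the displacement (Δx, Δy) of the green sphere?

(2.7, 0.9)

The green sphere was at about (1.0, 4.1) and moved to about (3.7, 5.0).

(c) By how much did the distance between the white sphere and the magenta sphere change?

-1.3

The distance was about 6.2 in the first image and 4.9 in the second, so they moved 1.3 units closer together.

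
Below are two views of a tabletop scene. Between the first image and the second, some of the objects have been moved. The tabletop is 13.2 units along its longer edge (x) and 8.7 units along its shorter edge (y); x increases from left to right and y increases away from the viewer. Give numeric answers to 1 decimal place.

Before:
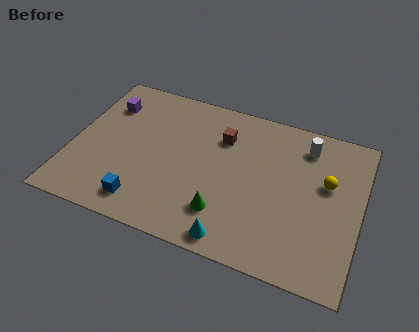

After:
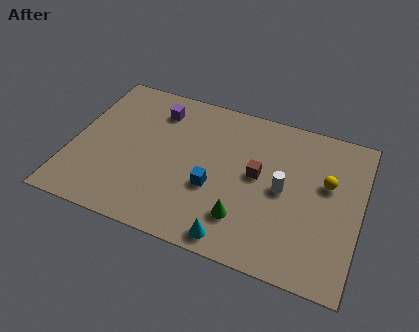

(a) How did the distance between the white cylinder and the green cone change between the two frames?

-3.3

They were about 6.0 units apart before and 2.7 after — 3.3 units closer together.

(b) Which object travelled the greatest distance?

the blue cube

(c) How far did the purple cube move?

2.3

The purple cube moved from about (1.3, 6.5) to (3.6, 6.9), a distance of √(2.3² + 0.4²) ≈ 2.3.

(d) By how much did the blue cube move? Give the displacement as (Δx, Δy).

(3.0, 1.9)

The blue cube was at about (3.6, 1.4) and moved to about (6.6, 3.3).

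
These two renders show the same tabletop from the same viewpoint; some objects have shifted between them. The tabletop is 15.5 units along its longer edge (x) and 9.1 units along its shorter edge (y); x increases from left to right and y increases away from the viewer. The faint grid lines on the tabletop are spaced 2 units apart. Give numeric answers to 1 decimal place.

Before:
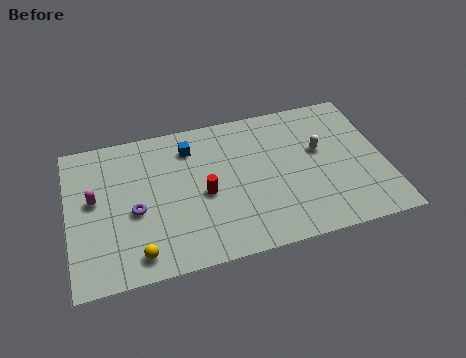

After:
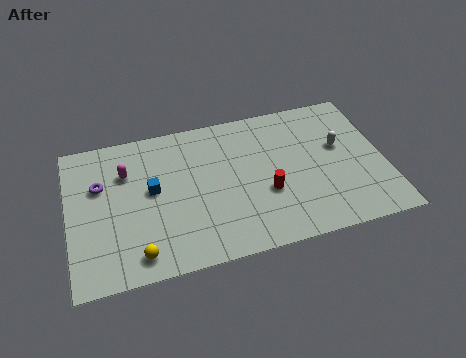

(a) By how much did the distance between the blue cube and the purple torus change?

-1.7

They were about 4.4 units apart before and 2.7 after — 1.7 units closer together.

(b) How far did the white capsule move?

1.0

From (12.4, 5.4) to (13.4, 5.4), the white capsule covered √(1.0² + 0.0²) ≈ 1.0 units.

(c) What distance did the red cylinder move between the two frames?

3.1

From (6.6, 4.1) to (9.6, 3.4), the red cylinder covered √(3.0² + 0.7²) ≈ 3.1 units.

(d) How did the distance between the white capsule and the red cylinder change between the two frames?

-1.6

The distance was about 5.9 in the first image and 4.3 in the second, so they moved 1.6 units closer together.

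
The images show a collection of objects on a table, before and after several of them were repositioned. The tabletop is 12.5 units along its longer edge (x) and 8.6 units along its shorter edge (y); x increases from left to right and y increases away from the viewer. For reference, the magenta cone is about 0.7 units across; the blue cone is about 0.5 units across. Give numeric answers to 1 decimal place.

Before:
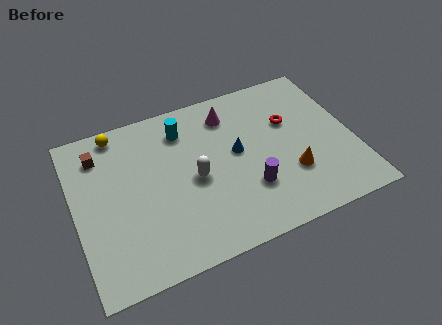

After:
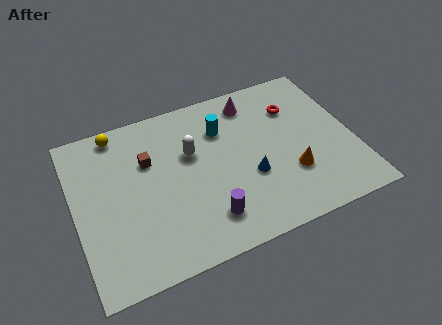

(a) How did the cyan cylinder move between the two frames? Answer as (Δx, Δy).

(1.7, -0.6)

The cyan cylinder was at about (5.1, 6.8) and moved to about (6.8, 6.2).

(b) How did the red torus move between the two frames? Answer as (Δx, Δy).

(0.3, 0.7)

From the two frames, the red torus sits at roughly (9.8, 5.5) before and (10.1, 6.2) after.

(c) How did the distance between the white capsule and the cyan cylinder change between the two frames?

-1.1

The distance was about 2.8 in the first image and 1.7 in the second, so they moved 1.1 units closer together.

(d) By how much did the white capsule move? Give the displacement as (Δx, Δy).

(0.0, 1.4)

The white capsule started near (5.3, 4.0) and ended near (5.3, 5.4).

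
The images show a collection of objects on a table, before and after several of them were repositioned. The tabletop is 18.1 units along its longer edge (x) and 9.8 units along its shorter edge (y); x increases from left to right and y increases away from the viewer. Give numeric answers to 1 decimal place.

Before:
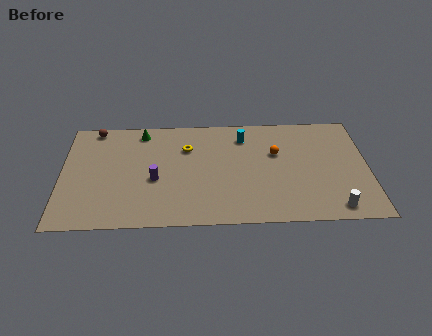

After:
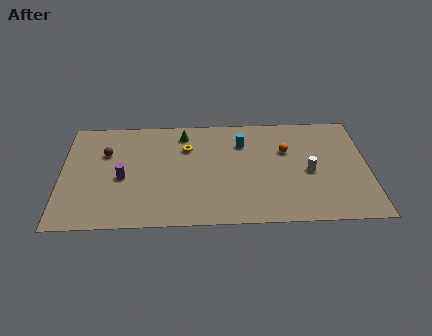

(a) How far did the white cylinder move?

3.5

The white cylinder was near (16.0, 1.2) before and (14.6, 4.4) after, so it travelled √(1.4² + 3.2²) ≈ 3.5 units.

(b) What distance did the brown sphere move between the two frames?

2.4

From (1.9, 8.9) to (2.6, 6.6), the brown sphere covered √(0.7² + 2.3²) ≈ 2.4 units.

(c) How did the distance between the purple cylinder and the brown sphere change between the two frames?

-3.5

The distance was about 6.0 in the first image and 2.5 in the second, so they moved 3.5 units closer together.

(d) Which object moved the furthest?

the white cylinder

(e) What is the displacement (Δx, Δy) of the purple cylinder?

(-1.9, 0.2)

The purple cylinder started near (5.5, 4.1) and ended near (3.6, 4.3).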